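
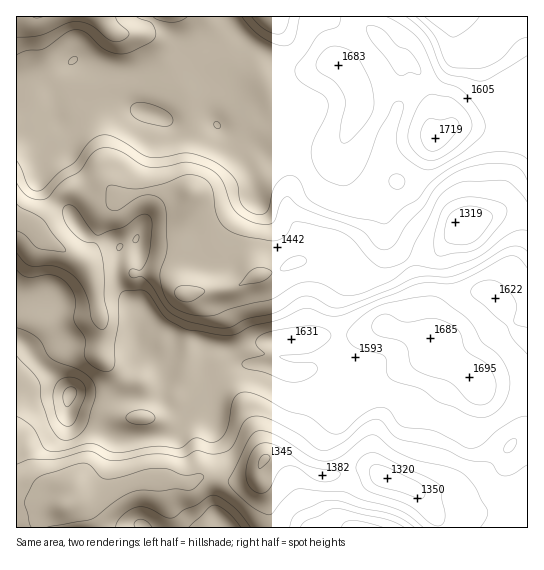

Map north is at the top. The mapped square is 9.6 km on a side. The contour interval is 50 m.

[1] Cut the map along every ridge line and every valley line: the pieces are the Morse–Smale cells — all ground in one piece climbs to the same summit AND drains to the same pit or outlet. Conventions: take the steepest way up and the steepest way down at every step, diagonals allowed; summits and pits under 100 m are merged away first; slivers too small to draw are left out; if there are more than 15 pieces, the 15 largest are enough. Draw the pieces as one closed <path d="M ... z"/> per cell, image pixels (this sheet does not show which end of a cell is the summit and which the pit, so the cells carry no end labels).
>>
<path d="M235 35l-17 10-11 0-15 9 23 36 0 33-13-7-13 0-22 4-29-9-31-14-12-7-6-19-14-11-8 6-14 19-2 9 1 5-5 8-14 2-16-4-1 110 19 12 20-25 15-13 9 0 18 6 16 0 8 4 26-8 34 4 10-2-14 28-2 17 4 16 0 20 2 15 2 4 10 0 41-5 21-12 27-7 11-6 17-4 20-10 7 0 4 5 14 23 26 2 13-6 20-13 21-7 20-20 18-12 29-10 26 2 0-110-5-3-5-3-11 2-33 20-24 8-15 10-4-15 0-24-11-24-9-11-13 1-19-27-14 8-23 22-7-4-5 0-20 6-15 0-49-22z"/><path d="M515 211l-13 0-35 13-32 29-21 7-20 13-13 6-26-2-14-23-4-5-7 0-20 10-17 4-11 6-27 7-21 12-47 5 4 5 2 13-6 26-2 26-13 39-13 13-15 3 4 5 1 12 25-2 24-29 14-6 0-8-5-11 0-10 4-12 4-6 11 0 19 13 25 1 21 8 28-4 15 7 9 12 11-5 23-4 30-12 12-7 4-7 5 9 5 3 22 3 15 8 14-13 11-16 11-11 11-3 11 5 0-124z"/><path d="M517 333l-11 3-11 11-11 16-14 13-15-8-22-3-5-3-5-9-4 7-12 7-30 12-27 5-5 4-11-12-15-7-28 4-21-8-25-1-19-13-11 0-4 6-4 12 0 10 5 11 0 8-14 6-24 29-23 4 2 38 4 4 13 0 12 4 8 0 9-6 18 0 20 4 20-5 8-17 14-2 11 3 32 16 9 0 20-7 15-1 55 24 10 0 15-4 24 0 10-7 8-12 27-29 13-2 0-99z"/><path d="M79 189l-9 0-5 3-30 35-6-6-13-4 0 122 13 10 8 13 32 31-2 16 4 7 23 9 23 14 32-2 0-8-5-11 15-3 13-13 15-45 0-20 6-28-2-11-8-5-2-4-6-58 2-10 14-26-44-4-26 8-8-4-16 0z"/><path d="M223 16l-206 0-1 89 17 4 14-2 5-8-1-5 2-9 14-19 8-6 14 11 6 19 12 7 31 14 29 9 22-4 13 0 13 7 0-33-23-36 15-9 11 0 17-11-8-9z"/><path d="M527 16l-165 0-1 5 20 18 17 25 13-1 9 11 9 19 2 29 4 15 2 0 13-10 24-8 33-20 11-2 10 5z"/><path d="M17 340l0 167 12-3 32 3 4-2 9-10 29 1 30-13 23-5-3-3-3-39-12 3-21 0-23-14-23-9-4-7 2-16-32-31-8-13z"/><path d="M258 473l-7 6-14 2-20-4-18 0-9 6-8 0-12-4-21 0-16 4-30 13-29-1-11 12-16 8-6 6-2 6 232 1 0-13z"/><path d="M279 457l-14 2-6 11 0 9 8 20 6 29 166-1-2-8-10-17-13-14-5-3-24-8-19-9-15 1-20 7-9 0-32-16z"/><path d="M361 16l-136 0-1 3 5 10 17 18 44 21 20 1 20-6 5 0 7 4 23-22 14-8-18-16z"/><path d="M527 439l-12 1-27 29-8 12-10 7-24 0-15 4-14-1 12 16 9 8 51-2 29 10 4-2 6-3z"/><path d="M489 513l-54 0 0 2 4 13 89-1-1-8-9 4z"/><path d="M41 504l-24 3-1 20 22 1 9-13 14-8z"/>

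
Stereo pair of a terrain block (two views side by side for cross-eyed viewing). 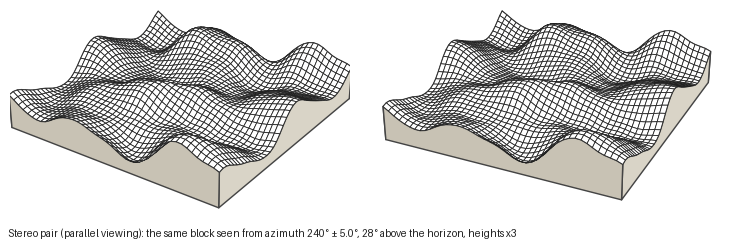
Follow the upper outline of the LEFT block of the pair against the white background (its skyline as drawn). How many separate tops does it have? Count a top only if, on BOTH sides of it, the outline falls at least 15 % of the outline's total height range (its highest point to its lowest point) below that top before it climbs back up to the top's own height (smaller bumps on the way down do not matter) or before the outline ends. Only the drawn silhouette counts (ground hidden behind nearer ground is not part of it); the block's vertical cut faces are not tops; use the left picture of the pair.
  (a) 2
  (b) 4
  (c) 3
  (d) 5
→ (a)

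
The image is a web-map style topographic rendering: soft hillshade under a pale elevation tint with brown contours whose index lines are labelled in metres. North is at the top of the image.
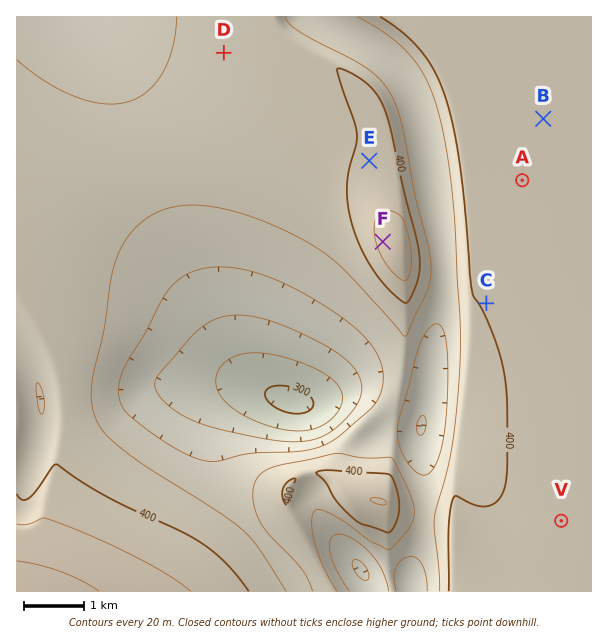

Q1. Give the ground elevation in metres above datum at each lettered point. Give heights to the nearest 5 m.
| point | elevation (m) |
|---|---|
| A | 405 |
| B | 405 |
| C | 400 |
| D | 390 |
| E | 400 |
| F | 430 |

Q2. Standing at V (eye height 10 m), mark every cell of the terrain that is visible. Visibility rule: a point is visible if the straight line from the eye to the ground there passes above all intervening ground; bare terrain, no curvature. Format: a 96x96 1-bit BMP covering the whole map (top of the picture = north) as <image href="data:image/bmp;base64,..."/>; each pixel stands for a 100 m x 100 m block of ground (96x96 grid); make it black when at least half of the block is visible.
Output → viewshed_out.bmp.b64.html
<image width="96" height="96" href="data:image/bmp;base64,Qk2+BAAAAAAAAD4AAAAoAAAAYAAAAGAAAAABAAEAAAAAAIAEAAATCwAAEwsAAAIAAAAAAAAA////AAAAAAD//////8AAAAA//////////4AAAAA//////////4AAAAA//////////wAAAAB//////////wAAAAB//////////gAAAAB//////////gAAAAB//////////AAAAAB/////////8AAAAAB/////////gAAAAAB////////wAAAAAgB///8P//wAAAAAAgB///8H/wAAAAAAAwB///8H4AAAAAAABwB///8EAAAAAAAABwB///8AAAAAAAAADwB///8AAAAAAAAADwB///8AAAAAAAAABwB///8AAAAAAAAABwB///8AAAAAAAAAAgB///8AAAAAAAAAAgA///8AAAAAAAAAAgA///8AAAAAAAAAAAAf//8AAAAAAAAAAAAf//8AAAAAAAAAAAAP//8AAAAAAAAAAAAP//8AAAAAAAAAAAAP//8AAAAAAAAAAAAf//8AAAAAAAAAAAAf//8AAAAAAAAAAAAf//8AAAAAAAAAAAAf//+B8AAAAAAAAAAf//+B/gAAAAAAAAAf//+B/4AAAAAAAAAf//+B/+AAAAAAAAAf//+B//4AAAAAAAAf//8B//+AAAAAAAAf//8D///AAAAAAAAf//8D///gAAAAAAAf//8D///wAAAAAAAP//8H///4AAAAAIAP//8H///8AAAAAYAP//8P////AAAAB8AP//8P////gAAAD8AP//8f////4AAAf8AP//8f/////gAf/8AP//8//////////+AP//8//////////+AP//9//////////+AP//////////////AP//////////////AP//////////////AP//////////////gP//////////////gP////////////x/gP////////////g/AP////////////AfAf///////////+APAf///////////+APAf///////////8APAf///////////4AOAf///////////4AOAf///////////wAOAf///////////gAOAf///////////gAMAf///////////AAMAf//////////+AAMAf//////////+AAMAf//////////8AAMAf//////////8AAYAf//////////4AAYA///////////wAAYA///////////wAAYA///////////gAA4A///////////AAA4A///////////AABwA//////+AH/+AADwB//////gAAf8AADwB/////+AAAD4AAHwB/////4AAAA4AAHgB/////wAAAAQAAPgD/////gAAAAAAAPgD/////AAAAAAAAcAD////+AAAAAAAA4AH////8AAAAAAAAwAH////4AAAAAAABgAP////wAAAAAAAAAAP////wAAAAAAAAAAf////gAAAAAAAAAA/////AAAAAAAAAAB////+AAAAAAAAAAD////+AAAAAAAAAAH////8AAAAAAAAAAP////8AAAAAAAAAA/////8AAAAAAAAAD/////8AAAAAAAAAf/////8="/>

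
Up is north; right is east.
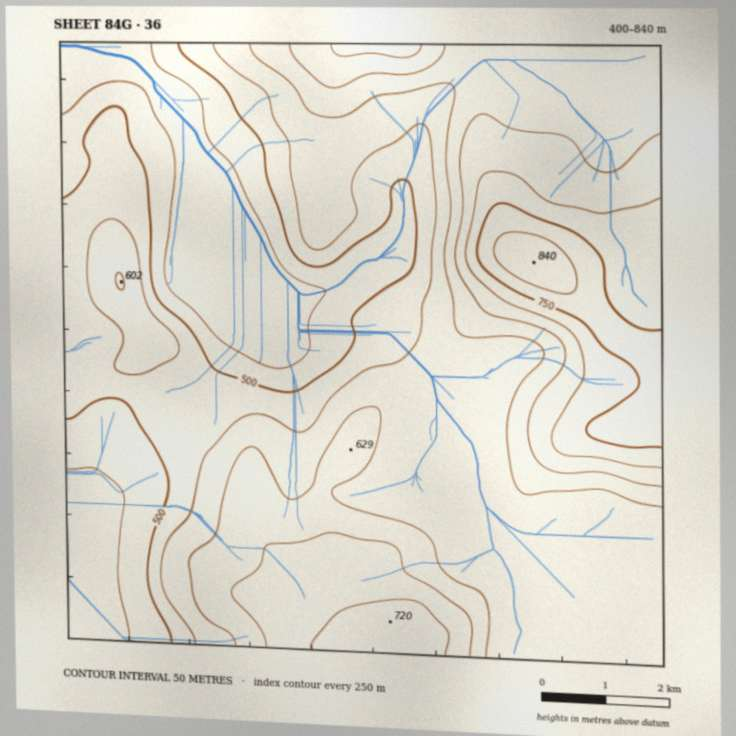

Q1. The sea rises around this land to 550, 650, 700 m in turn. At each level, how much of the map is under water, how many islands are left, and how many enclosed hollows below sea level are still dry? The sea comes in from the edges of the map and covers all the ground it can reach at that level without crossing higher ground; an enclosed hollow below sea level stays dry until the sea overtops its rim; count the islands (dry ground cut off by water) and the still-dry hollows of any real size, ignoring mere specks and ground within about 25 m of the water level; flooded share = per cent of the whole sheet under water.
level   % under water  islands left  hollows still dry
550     37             1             0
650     79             0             0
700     89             0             0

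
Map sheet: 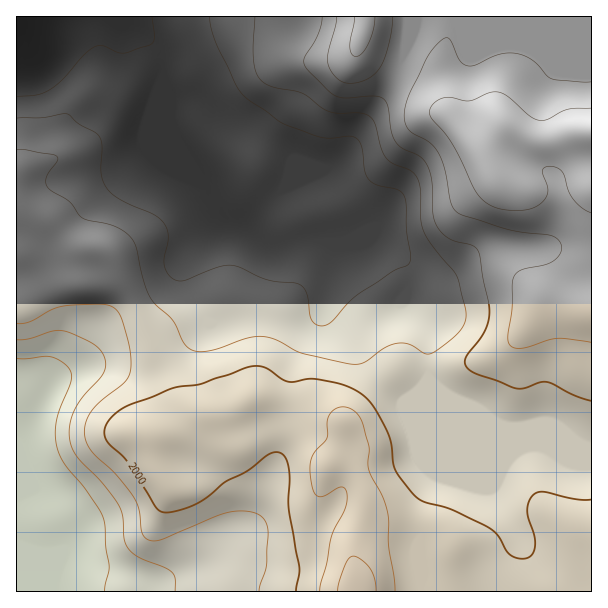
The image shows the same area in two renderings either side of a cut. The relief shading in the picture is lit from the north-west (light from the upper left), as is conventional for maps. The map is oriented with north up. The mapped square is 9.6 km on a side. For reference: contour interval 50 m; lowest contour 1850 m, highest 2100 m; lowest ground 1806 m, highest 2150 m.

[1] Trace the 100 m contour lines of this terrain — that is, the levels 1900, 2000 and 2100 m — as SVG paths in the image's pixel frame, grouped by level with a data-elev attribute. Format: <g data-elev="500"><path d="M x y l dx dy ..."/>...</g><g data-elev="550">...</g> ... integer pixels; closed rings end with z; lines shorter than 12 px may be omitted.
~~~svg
<g data-elev="1900"><path d="M17 340l13-2 23-7 10 0 27 11 8 5 4 6 4 10-2 9-23 27-9 17-3 15 2 13 7 14 23 24 18 24 4 12 1 21 4 9 10 9 26 10 7 5 4 6 0 13"/><path d="M210 17l1 12 6 16 19 41 9 11 34 24 9 5 35 12 9 0 16-2 8 2 5 8 4 25 4 9 9 5 20 5 4 3 3 4 1 9 1 25 4 24-1 8-3 3-15 6-35 23-29 29-8 2-8-5-2-6-4-22-3-6-6-4-28-3-29-13-10-2-14 3-31 12-6 1-6-2-6-7-3-8 0-7 4-18-2-12-10-11-35-16-8-5-6-7-6-14 1-28-1-7-3-4-18-10-14-11-24 4-25 0"/></g><g data-elev="2000"><path d="M591 500l-16-1-32-7-9 2-5 7-2 9 1 8 7 19-1 13-3 5-4 3-12-1-8-5-9-16-8-8-38-18-29-8-10-8-18-25-4-28-6-15-12-21-11-11-18-9-24-5-11-1-15 3-7-1-19-12-8-3-14 2-46 16-29 5-45 17-15 11-6 12 1 11 20 19 30 48 8 5 15-2 19-7 12-8 14-12 24-12 22-17 8-2 5 3 4 5 2 10 0 39 10 58-3 24"/><path d="M322 17l-4 18-14 24 0 4 2 5 22 22 8 6 11 2 28-2 9 4 4 7 3 24 4 10 7 7 18 9 9 11 3 15 1 32 4 12 6 7 6 4 24 8 6 6 10 51 0 12-1 9-4 9-18 24-1 6 2 4 9 7 39 14 9 0 15-5 7-1 29 14 16 5"/></g><g data-elev="2100"><path d="M376 591l-1-12-5-10-8-9-9-4-5 3-3 5-6 17-1 10"/><path d="M591 108l-22 1-21 10-9 1-10-4-23-21-11-3-7 1-18 8-20-4-7 1-10 6-3 4-1 5 3 6 13 15 8 12 23 46 12 12 10 4 14 2 15 0 10-4 7-6 4-8-5-22 3-3 5-1 6 2 5 3 6 20 5 7 8 9 10 6"/><path d="M355 17l-5 30 1 6 5 4 6-3 6-9 5-15 2-13"/></g>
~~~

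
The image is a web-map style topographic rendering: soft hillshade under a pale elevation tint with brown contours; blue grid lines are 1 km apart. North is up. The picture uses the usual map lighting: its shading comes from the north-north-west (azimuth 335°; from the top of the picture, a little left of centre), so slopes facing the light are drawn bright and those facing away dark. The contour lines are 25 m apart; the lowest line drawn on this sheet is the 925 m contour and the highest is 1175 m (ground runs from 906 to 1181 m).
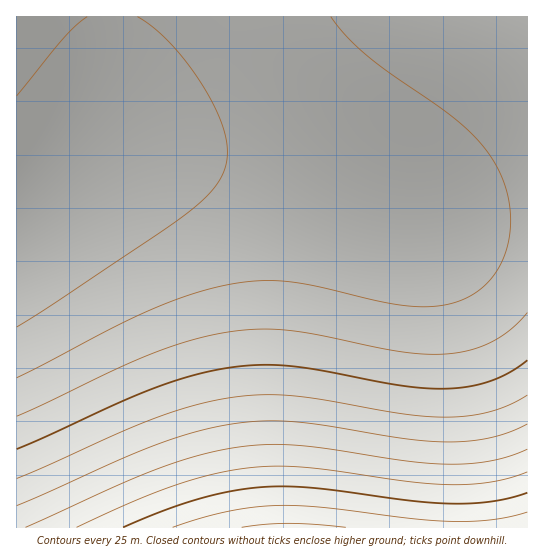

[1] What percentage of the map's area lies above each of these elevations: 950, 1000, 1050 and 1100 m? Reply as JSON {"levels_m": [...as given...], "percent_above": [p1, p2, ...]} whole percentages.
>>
{"levels_m": [950, 1000, 1050, 1100], "percent_above": [51, 27, 16, 8]}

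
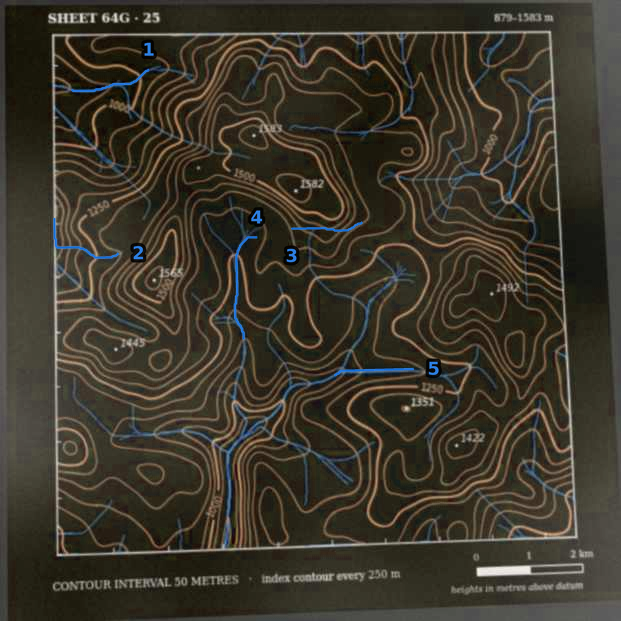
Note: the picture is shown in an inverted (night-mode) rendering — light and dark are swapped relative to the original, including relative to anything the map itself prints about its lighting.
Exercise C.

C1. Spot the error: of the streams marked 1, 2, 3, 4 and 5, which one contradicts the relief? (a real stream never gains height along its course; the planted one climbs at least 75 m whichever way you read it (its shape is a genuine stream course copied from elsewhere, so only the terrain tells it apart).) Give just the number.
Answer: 3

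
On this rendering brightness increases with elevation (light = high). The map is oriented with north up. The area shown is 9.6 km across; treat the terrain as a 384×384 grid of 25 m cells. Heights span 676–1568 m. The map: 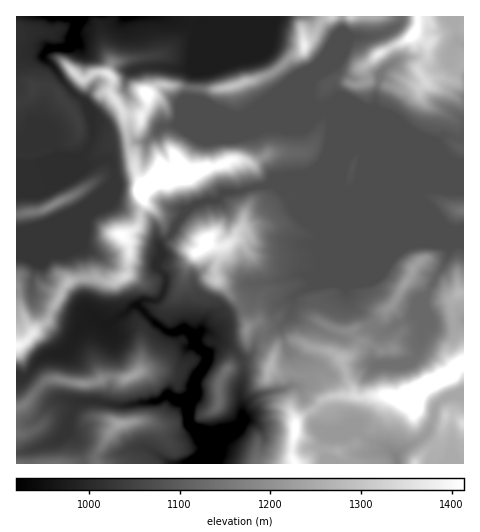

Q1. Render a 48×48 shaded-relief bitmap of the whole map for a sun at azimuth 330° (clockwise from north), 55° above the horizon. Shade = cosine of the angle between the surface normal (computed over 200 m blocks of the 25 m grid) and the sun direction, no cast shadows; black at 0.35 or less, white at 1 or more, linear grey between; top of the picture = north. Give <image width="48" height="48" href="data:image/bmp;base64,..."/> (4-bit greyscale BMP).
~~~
<image width="48" height="48" href="data:image/bmp;base64,Qk32BAAAAAAAAHYAAAAoAAAAMAAAADAAAAABAAQAAAAAAIAEAAATCwAAEwsAABAAAAAAAAAAAAAAABEREQAiIiIAMzMzAERERABVVVUAZmZmAHd3dwCIiIgAmZmZAKqqqgC7u7sAzMzMAN3d3QDu7u4A////AN3u3d25q7u5dSS83d3d3bqaq7u7vOuqu6vN3d3Ieau6mGOc3d3d3Ju7u6u7q926u4iavMzKVXmaqpdq7+7d3Hm7y7qqqqzKqqqYq7vMlVaJqHUije7czHiru7upmWjLqqq6m8zO7bmapsQQFc3LvZeaqruph0OsvJirq83e7u7dycylRou7zsqZmZiHZVJ8zMmKqqvMurvNub7ad5q87c25mIiIiXEqzO2Hd2VndVVVhW7MiKmL3szdy83d7tUBad7Zial3h0RVVkzMiLp3m7vN3c7+//+BApzu3e7t3qd4iUnup7y4mru7u7zu7//+cQfe3d7t7+yqqoXu2rzbq7u7qpq7vO///ABrzMzc3u27u8mt7Kztq7qry5mZmr3u/yAFm8zMze28yqyM3Irdu7vM3bq7qqze7tYAWry7vNy8zKq7y6m93czMzMu8y6ve3e2BOKu7u8y6mZi7vMqrzdzMzMu6u6vMzM3YJqu7vMy5h3iau9y7vMzMzdy5mru7u5ztI5qqmry7qZmamsy7u8zMzM3cmau6uovdcFh2RnisuqqHaru6u8zLvMzduJvMyorN0gNDECZ6yqpTabu7urzLu8zd2XnN3Jre7GV5ggWay6l2Z5qru7u7u7vN7Iit7bve7u3e6zSbu3a6doiaq7u7u7u83biM7tzN7u7u3GOLyUJ5ZXeKqru7u7u73uqK3su7zN3bmmJruYdIZniKq7u7u7u7ve7Kzbu7u7y3aWFave2Zp3iJq7u7u7u7u83cvKu7u7zKvIFHzu/r3IiJqru7u7u7u7u7u3iau7ze/9U1nf/93rmaq7u7u7u7u7u7qZh1ervf/+kmeu/u7tqru7u7u7u7u7u7qu3bZYq87qY0V5zd7uqru7u7u7u7u7u7zN3v63erzHUQABSLze27u7u7u7u7u7u7zLu87tqKu50wAAAFeKu7u7u7u7u7u7u7u7u7vN26ur/nhUAAEkWKq7u7u7u7u7u7u7u7u7zLyb7+y8tzETRXmqq7u7u7u7u7u7u7u7u7yt3/3c7v65l3mZmru7u7u7u7uru7uqu7ytzv66zv/c3bq7qqu7u7u7u7u7u7u6q7urjf67zd7u3dzMyqu7u7u7u7u7u7u6q8qZJ97cu7u7vMzMy6u7u7u7qqq6u7u7u7eaQXq7u7u7u7u7u7u7u7uqmZqqq7u7unW8oDeru7qqu7u7u7u7u6qYd5mbqru7pkjdtCaKqoiJqru7u7u6qqmHZniburu3WJrNyUNpqnVEaKu7u6qHeIiJhmd7u7ySObnP/cqb3v63VWm7u7uYaKq7qImbzMxJy8h+7t3M3v//7HWKu8zbiM3Lu6qrvNnc3+p6zdzLu83u//pDe7zdpHzcuru7q+7c7/66qqqqu7u8zv6iBrve6jabuau7qJ3u3e3dzMuqu7u7u97JIZvO/+lmmIq7qYd9zMzMzMy7u7u7u83Nklq7zv/piYmru8uM3MvMzMy7u7u7u73exxVmd67umaqrzM2t7MvNzMy7u7u7u73v7CEiM0juuKuw=="/>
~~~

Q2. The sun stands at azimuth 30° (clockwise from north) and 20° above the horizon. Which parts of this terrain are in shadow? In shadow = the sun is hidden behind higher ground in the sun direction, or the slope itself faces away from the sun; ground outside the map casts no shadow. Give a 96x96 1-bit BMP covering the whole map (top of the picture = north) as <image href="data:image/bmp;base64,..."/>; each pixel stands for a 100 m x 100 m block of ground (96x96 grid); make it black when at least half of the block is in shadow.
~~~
<image width="96" height="96" href="data:image/bmp;base64,Qk2+BAAAAAAAAD4AAAAoAAAAYAAAAGAAAAABAAEAAAAAAIAEAAATCwAAEwsAAAIAAAAAAAAA////AAAAAAAAAAAAeDAAAAAAAAAAAAAAXjAAAAAAAAAAAAAAAHAAAAAAAAAAAAAAAHAAAAAAAAAAAAAAAOAAwAAAAAAAAAAAA/AA4AAA8AAAAAEAA/wA4AAB+AAAAAFAB/8B4AAB/AMAAAAAB/8D4AAD/AAAAAAAB/DDwAAH+AAAAAAABnDHwAA/+AAAAAAABABvwAH//AAAAAAABABgAAP/+MAAP4z8dgBwAAf/gPAA/+4+/wA4AAAAAPgB/+8A84A+AAAAAPwB/+eAw4A/gAAAAP4A4APAAQAcAAAAAB4AAAAAAAAAAAAAAACAAAAAAAAIAAAAAADAAAAAAAAAAAAAAADAAAAAAAAAAAAAAACAAAAAAMAAAAAAAACQAAAAAMHAAAAAAAA8AAAAAeHAAAAAAAAOAAAAAcOAAAAAAAAOAAAAAQGAAAAAAAAAAAAABgGAAAAAAAAAAAAA3gEAAAAAAAAAAAAD/IEAAAAAAAAAAAAHCAEAAAAAAAAAAOAOAAMAAAAAAAAAA/AIA98AAAAAAAAAD/wQA/4AAAAAAAAAD/4AA/4AAAAAAAAAH/88A/wAAAAAAAAAH/+4w/gAAAAAAAAAH//A8/gAAAAAAAAAB//A/+AAAAAAAAAAAAGA/4AAAAAAAAAAAAAA/wAAAAAAAAAAAAAA/wAAAAAAAAAAAD4A/4AAAAAAAAAAAH8A/8AAAAAAAAAAAP8A/8AAAAAAAAAAAP8A+AAAAAAAAAAAAP8AwAAAAAAAAAAAAH4AAAAAAAAAAAAAAHwCAAAAAAAAAAAAAHACAAAAAAAAAAAAAAAGAAAAAAAAAAD8AAAGAAAAAAAAAAD/AAOOAAAAAAAAAAAfgAP84AAAAAAAAAAB4Af5+AAAAAAAAAAAcAfz/wAAAAAAAAAAAA/n/+AAAAAAAAAAAA/v//gAAAAAAAAAAA/H//8AAAAAAAAAAA+D///AAAAAAAAAAA/AO//wAAAAAAAAAA+AAf/wAAAAAAAAAA+AAH/wAAAAAAAAAA+AAB3gAAAAAAAAAA+AAAAAAAAAAAAAAB8AwAAAAAAAAAAAAB8AgAAAAAAAAAAAAD8AAAAAAAAAAAAAAD8AAAAAAAAAAAAAAP8AAAAAAAAAAAAAAP9AAAAAAAAAAAAAAf5AAAAAAAAAAAAAAf4AAAAAAAAAAAAAA/4AAAAAAAAAHAAAA/4BAAAAAAAAP4AAY/wDAHAAAAAAf4AA+/whAPwAAAAA/wAA//hwAP4AAAEB/hwB//DwAf+AAAPH8HgB/4Dg5//gAAfnwOAB/8ABwAfwAAfyAAAB//AAAAAgAAIAAAAB/PAAAAAAYAAAAAAB+GAAAAAAMACAAAAB8AAAAAAAPAAYAAAB4AAAAAAAHgANwAABgAAAAAAAHgAP8AAAAAAAAAAADAAC/AAAAAAAAAAAHAAA/AAD4AAAAAAAOAAAeAADhAAAAAAAOAwAGAAABAAAAAAAGA/gAAAAAAAAAAAAGD/4AAAAAAAAAAAAED/+AAAAAAAAAAAAAD//GAAAAAAAAAAAABP8DAA="/>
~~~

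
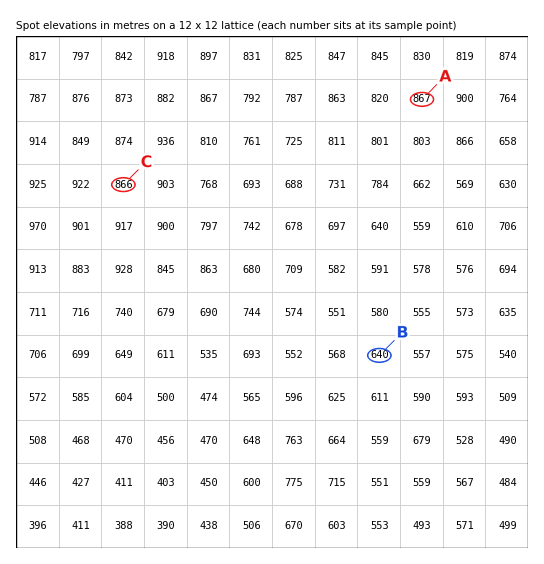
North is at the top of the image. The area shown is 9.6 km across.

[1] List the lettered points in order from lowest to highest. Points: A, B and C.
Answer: B C A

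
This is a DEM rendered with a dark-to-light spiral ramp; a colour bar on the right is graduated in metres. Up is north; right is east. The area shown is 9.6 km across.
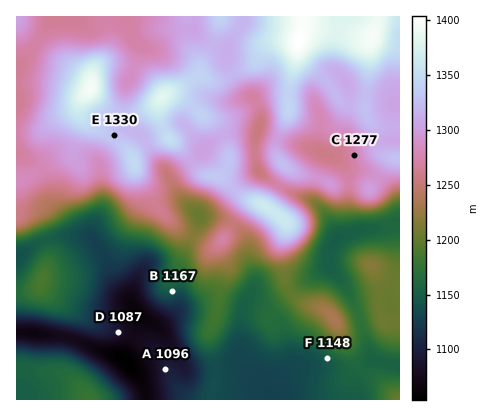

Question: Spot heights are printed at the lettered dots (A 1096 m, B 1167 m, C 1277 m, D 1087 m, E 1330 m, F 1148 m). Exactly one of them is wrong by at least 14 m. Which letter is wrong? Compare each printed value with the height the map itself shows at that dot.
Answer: B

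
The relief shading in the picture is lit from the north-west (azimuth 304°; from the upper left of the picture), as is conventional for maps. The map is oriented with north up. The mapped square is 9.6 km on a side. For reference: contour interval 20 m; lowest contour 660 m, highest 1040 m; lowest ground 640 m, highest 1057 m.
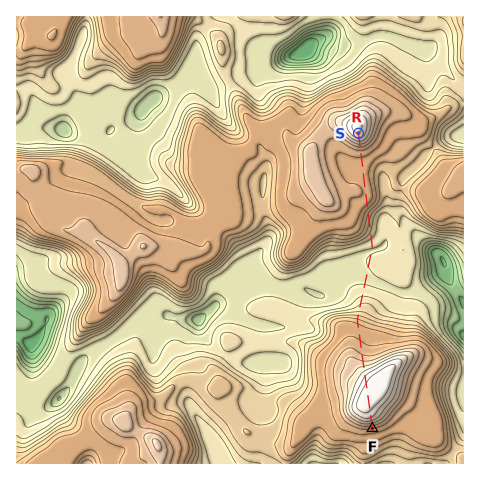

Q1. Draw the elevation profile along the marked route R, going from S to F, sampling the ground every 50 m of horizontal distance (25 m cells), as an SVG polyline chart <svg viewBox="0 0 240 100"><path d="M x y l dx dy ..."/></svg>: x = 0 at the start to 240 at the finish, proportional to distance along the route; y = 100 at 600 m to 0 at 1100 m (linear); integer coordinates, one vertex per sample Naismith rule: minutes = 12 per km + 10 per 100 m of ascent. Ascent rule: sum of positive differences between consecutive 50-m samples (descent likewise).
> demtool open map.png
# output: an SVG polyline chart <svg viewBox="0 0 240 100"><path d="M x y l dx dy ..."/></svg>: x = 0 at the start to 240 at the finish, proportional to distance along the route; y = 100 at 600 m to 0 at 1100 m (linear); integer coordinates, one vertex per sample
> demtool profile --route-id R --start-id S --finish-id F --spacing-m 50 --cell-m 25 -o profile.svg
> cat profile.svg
<svg viewBox="0 0 240 100"><path d="M0 12l2 2 2 2 2 3 2 3 1 3 2 3 2 3 2 2 2 2 2 1 2 0 2 1 1 0 2 0 2 0 2 1 2 0 2 0 2 0 2-1 1 0 2 0 2 0 2 0 2 0 2 0 2 0 2 0 1 1 2 1 2 1 2 2 2 3 2 2 2 1 2 2 1 1 2 1 2 1 2 1 2 1 2 0 2 2 2 1 1 1 2 2 2 1 2 1 2 1 2 0 2 0 2 0 1 0 2 0 2 0 2 0 2 0 2 0 2 0 2 0 1 0 2 0 2 0 2 0 2 0 2 0 2-1 2 0 1-1 2-1 2-1 2-2 2-1 2-1 2-1 2-1 1-1 2-2 2-3 2-2 2-3 2-2 2-1 2-2 1 0 2-1 2 0 2-1 2 0 2 0 2 0 2-1 1 0 2-1 2-1 2-1 2-1 2-2 2-1 2-2 1-2 2-2 2-2 2-2 2-1 2-2 2-1 2-1 1-1 2-1 2-1 2-1 2 0 2 0 2 0 2 0 1 0 2 1 2 1 2 1 2 1 2 1 2 1 2 3 1 3 2 4 2 4 2 3"/></svg>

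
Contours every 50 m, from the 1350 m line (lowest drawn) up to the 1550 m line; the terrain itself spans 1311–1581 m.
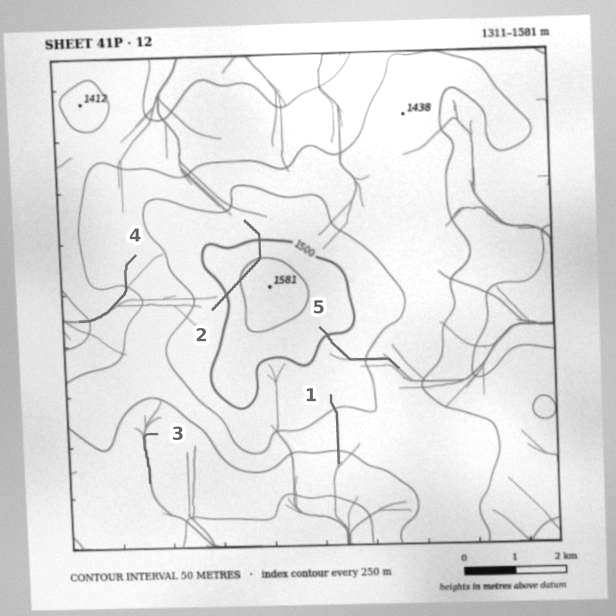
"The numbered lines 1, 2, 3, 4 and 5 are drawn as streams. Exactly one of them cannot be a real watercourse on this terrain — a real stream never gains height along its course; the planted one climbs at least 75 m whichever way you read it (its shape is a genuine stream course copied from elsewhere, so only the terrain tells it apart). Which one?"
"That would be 2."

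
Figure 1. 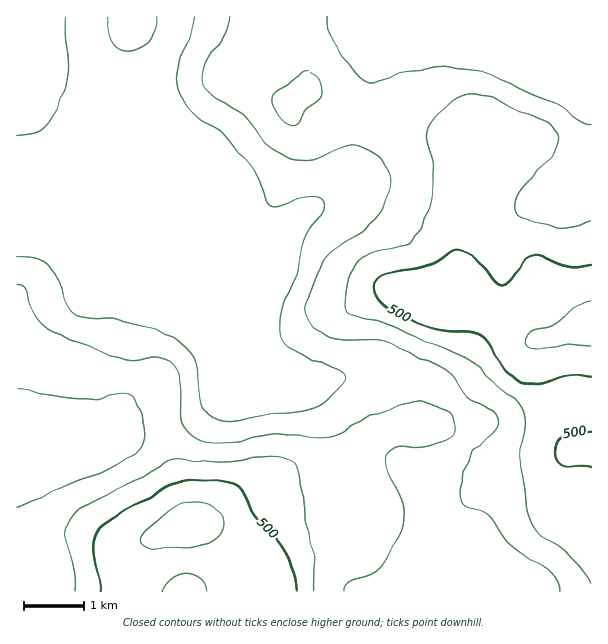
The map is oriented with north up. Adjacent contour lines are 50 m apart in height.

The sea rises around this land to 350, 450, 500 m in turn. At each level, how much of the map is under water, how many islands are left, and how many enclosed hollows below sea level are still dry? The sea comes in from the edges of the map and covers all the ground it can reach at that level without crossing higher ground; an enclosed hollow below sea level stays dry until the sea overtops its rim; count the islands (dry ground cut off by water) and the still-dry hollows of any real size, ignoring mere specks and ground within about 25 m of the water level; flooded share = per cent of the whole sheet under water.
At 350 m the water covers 23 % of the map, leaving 0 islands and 0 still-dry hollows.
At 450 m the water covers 74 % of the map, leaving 0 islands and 0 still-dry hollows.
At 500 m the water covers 89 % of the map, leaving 0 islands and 0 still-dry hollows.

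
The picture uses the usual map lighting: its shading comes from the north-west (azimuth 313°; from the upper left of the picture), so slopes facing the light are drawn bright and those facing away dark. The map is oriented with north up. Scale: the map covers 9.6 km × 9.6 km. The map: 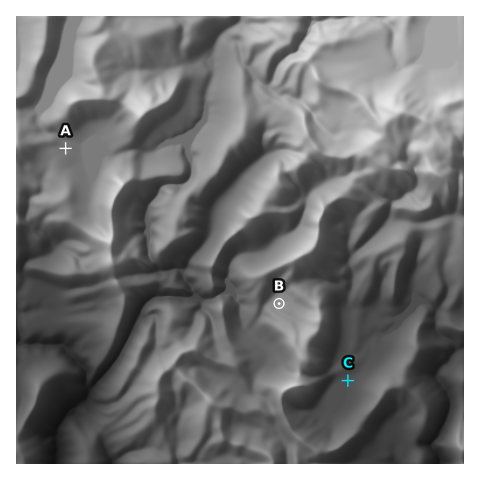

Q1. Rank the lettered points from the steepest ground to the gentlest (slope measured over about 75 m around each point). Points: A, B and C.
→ B A C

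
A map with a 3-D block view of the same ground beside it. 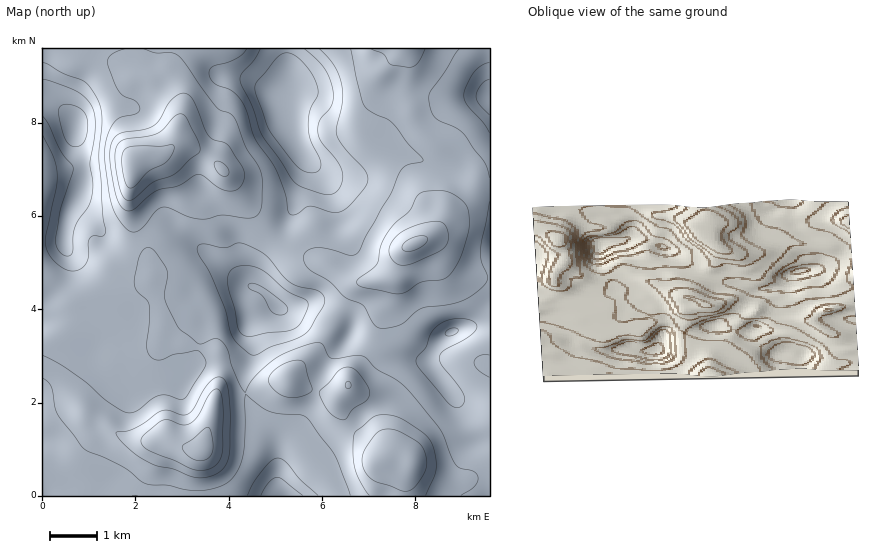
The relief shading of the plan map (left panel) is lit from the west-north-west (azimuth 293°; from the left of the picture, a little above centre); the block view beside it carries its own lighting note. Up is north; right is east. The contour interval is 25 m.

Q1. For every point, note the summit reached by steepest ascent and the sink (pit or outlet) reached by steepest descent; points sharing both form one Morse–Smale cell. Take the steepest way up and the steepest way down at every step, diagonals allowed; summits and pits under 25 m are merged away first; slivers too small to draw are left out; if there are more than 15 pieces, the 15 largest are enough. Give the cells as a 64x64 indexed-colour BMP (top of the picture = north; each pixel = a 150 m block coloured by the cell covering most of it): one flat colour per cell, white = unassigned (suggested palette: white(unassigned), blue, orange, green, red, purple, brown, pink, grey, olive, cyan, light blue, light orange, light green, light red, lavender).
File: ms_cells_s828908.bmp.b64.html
<image width="64" height="64" href="data:image/bmp;base64,Qk12CAAAAAAAAHYAAAAoAAAAQAAAAEAAAAABAAQAAAAAAAAIAAATCwAAEwsAABAAAAAAAAAA////ALR3HwAOf/8ALKAsACgn1gC9Z5QAS1aMAMJ34wB/f38AIr28AM++FwDox64AeLv/AIrfmACWmP8A1bDFAAAAAABVVVVVUFVVVVVVVVVV////////////AAAAAAAAAAAAAAVVVVVVVVVVVVVVVVX///////////8AAAAAAAAAAAAABVVVVVVVVVVVVVVVVe///////////wAAC7uwAAAAVVVVVVVVVVVVVVVVVVVV7v//////////ALu7u7u7AAVVVVVVVVVVVVVVVVVVVVXu7v/////////7u7u7u7sAVVVVVVVVVVVVVVVVVVVVVe7u7///////+7u7u7u7uwBVVVVVVVVVVVVVVVVVVVVe7u7u/////wu7u7u7u7u7BVVVVVVVVVVVUREVVVVVVV7u7u7v///wC7u7u7u7u7tVVVVVVVURERERERVVVVVV7u7u7u7//wALu7u7u7u7AFVVVVVVEREREREREVVVVV7u7u7u7u/wALu7u7u7u7AAVVVVVRERERERERERVVVVXu7u7u7u7gAAu7u7u7u7sABVVVURERERERERERFVVVXu7u7u7u7gAAu7u7u7u7sAAFVVUREREREREREREVVVVe7u7u7u7uAAC7u7u7u7uwAAVVVRERERERERERERFVVe7u7u7u7uAAAAC7u7u7uwAABVVREREREREREREREYiF7u7u7u7urgAAAAu7u7u7AAAFVRERERARERERERERiIiq7u7uqqqqAAAAAAu7u7AAAAVVERERABERERERERGIiKqqqqqqqqqgAAAAC7u7AAAABREREREAEREREREREYiIqqqqqqqqqqAAAAAAu7AAAAABEREREQARERERERERGIiqqqqqqqqqqgAAAAAAAAAAAAEREREQARERERERERGIiIqqqqqqqqqqoAAAAJkAAAAAAREREREREREREREREYiIiqqqqqqqqqqqAJmZmZAAAAABEREREREREREREYiIiIiKqqqqqqqqqqqpmZmZkAAAAAERERERERERERiIiIiIiIqqqqqqqqqq3dmZmZmZAAAAARERERERERERiIiIiIiIiqqqqqqqqq3d2ZmZmZmZAAABERERERERERGIiIiIiIiKqqqqqqqqrd3ZmZmZmZmZmQEREREREREREYiIiIiIiIqqqqqqqq3d3dmZmZmZmZmZkRERERERERERiIiIiIiIiIqqqqqq3d3d3ZmZmZmZmZmRERERERERERGIiIiIiIiIiN3d3d3d3d3dmZmZmZmZmZIhERERERERGIiIiIiIiIiN3d3d3d3d3d2ZmZmZmZmZkiEREREREREYiIiIiIiIiN3d3d3d3d3d3dmZmZmZmZmSIhERERERERiIiIiIiIh93d3d3d3d3d3d2ZmZmZmZmZIiIRERERERGIiIiIiIh33d3d3d3d0zMzMzmZmZmZMzMiIhEREREREYiIiIiIh3d93d3d3dMzMzMzOZmZmTMzMyIiEREREREYiIiIiId3d33d3d3TMzMzMzM5mZmZMzMzIiIRERERERiIiIiId3d3d93d3TMzMzMzMzOZmZMzMzMiIRERERERGIiIiId3d3d3fd3TMzMzMzMzM5mZMzMzMyIhERERIiEYiIiHd3d3d3d3MzMzMzMzMzMzMzMzMzMzIiERERIiIniIiHd3d3d3d3QzMzMzMzMzMzMzMzMzMzMiIRERIiIid3d3d3d3d3d3REMzMzMzMzMzMzMzMzMzMyIiERIiIid3d3d3d3d3d3REQzMzMzMzMzMzMzMzMzMzIiIRIiIiJ3d3d3d3d3d3REREMzMzMzMzMzMzMzMzMzMiIiIiIiInd3d3d3d3d3dEREQzMzMzMzMzMzMzMzMzMyIiIiIiIid3d3d3d3d3dERERDMzMzMzMzMzMzMzMzMzIiIiIiIiJ3d3d3d3d3dEREREQzMzMzMzMzMzMzMzMAAiIiIiIiInd3d3d3d3d0RERERDMzMzMzMzMzMzMzMzACIiIiIiIid3d3d3d3d0REREREQzMzMzMzMzMzMzMzMAIiIiIiIiJ3d3d3d3d0RERERERDNmZmZjMzMzMzMzMwAiIiIiIiInd3d3d3d0RERERERENmZmZmYzMzMzZmYwACIiIiIiIiIid3d3d0RERERERERmZmZmZmYzNmZmZgAAIiIiIiIiIiIid3dERERERERERmZmZmZmZmZmZmbMwAAiIiIiIiIiIiIkRERERERERERmZmZmZmZmZmZmzMzMwCIiIiIiIiIiIiRERERERERERGZmZmZmZmZmZszMzMzMIiIiIiIiIiIiJEREREREREREZmZmZmZmZmZmzMzMzMwiIiIiIiIiIiIiREREREREREZmZmZmZmZmZmzMzMzMzCIiIiIiIiIiIiJERERERERERmZmZmZmZmZmbMzMzMzMIiIiIiIiIiIiJERERERERERGZmZmZmZmZmZszMzMzMwiIiIiIiIiIiIkRERERERERGZmZmZmZmZmZszMzMzMzCIiIiIiIiIiIkRERERERERERmZmZmZmZmZmzMzMzMzMIiIiIiIiIiIkRERERERERERGZmZmZmZmZmbMzMzMzMwiIiIiIiIiJEREREREREREREZmZmZmZmZmZszMzMzMzCIiIiIiIiJERERERERERERERmZmZmZmZmZmzMzMzMzMIiIiIiIiIkRERERERERERERGZmZmZmZmZmbMzMzMzMwiIiIiIiIkREREREREREREREZmZmZmZmZmZszMzMzMzCIiIiIiIiRERERERERERERERmZmZmZmZmZmzMzMzMzM"/>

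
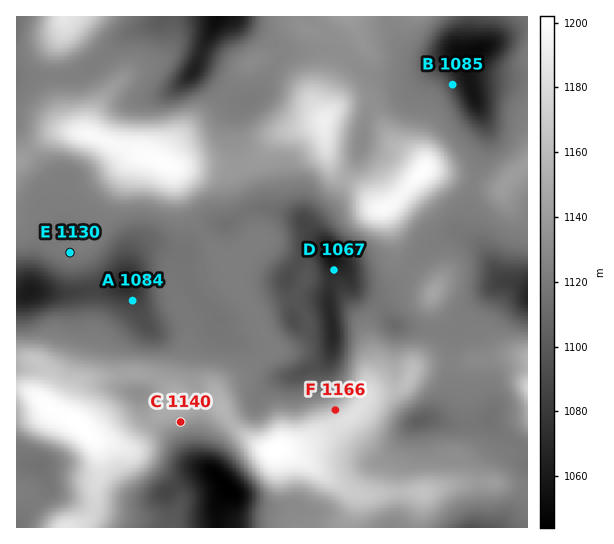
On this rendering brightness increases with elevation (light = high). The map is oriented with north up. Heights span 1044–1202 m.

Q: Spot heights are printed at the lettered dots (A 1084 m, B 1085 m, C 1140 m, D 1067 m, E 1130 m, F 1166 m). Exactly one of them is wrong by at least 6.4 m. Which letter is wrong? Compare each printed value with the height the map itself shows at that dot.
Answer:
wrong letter E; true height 1120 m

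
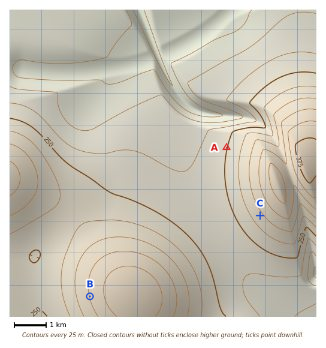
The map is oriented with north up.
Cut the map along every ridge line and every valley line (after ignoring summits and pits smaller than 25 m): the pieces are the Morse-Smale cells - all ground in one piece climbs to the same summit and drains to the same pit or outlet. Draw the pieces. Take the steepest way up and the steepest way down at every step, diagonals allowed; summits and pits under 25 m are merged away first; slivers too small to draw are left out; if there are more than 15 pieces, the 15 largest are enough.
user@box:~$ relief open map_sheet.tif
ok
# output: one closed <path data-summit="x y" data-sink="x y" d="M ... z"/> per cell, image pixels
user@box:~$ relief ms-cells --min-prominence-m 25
<path data-summit="132 295" data-sink="139 10" d="M157 54l-22 8-30 7 0 11-12 16-4 15 4 10 15 29 1 14-3 8-11 16-37 38-24 31-24 2 0 58 125 0 1-12-3-11 20-11 66-48-18-28-14-30-7-23-7-36 0-6 10-12-14-19z"/><path data-summit="304 162" data-sink="139 10" d="M316 10l-306 0 0 58 34 4 38 0 38-6 37-12 17 35 15 17 18 8 43 4 13 8 12 14 16 34 14-6 0-8 11-4z"/><path data-summit="10 178" data-sink="139 10" d="M15 68l-5 0 0 190 14 0 12-3 22-29 37-38 11-16 3-8-1-14-15-29-4-10 4-15 12-16 0-11-23 3-38 0z"/><path data-summit="278 183" data-sink="139 10" d="M183 101l-10 11 8 45 16 43 16 27 7 7 55-34 6-6-4-14 13-6-15-34-15-17-17-6-39-4-10-4z"/><path data-summit="278 183" data-sink="316 273" d="M290 175l-13 5 4 14-6 6-56 36 26 39 16 16 33 26 22 0 0-48-14-61z"/><path data-summit="132 295" data-sink="316 273" d="M219 235l-66 48-20 11 3 22 157 1-45-38z"/><path data-summit="304 162" data-sink="316 273" d="M316 157l-11 3 0 9-15 6 12 33 14 61z"/>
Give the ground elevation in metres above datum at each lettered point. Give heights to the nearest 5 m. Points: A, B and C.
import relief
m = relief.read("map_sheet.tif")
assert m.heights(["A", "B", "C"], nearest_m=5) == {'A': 250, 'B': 325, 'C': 295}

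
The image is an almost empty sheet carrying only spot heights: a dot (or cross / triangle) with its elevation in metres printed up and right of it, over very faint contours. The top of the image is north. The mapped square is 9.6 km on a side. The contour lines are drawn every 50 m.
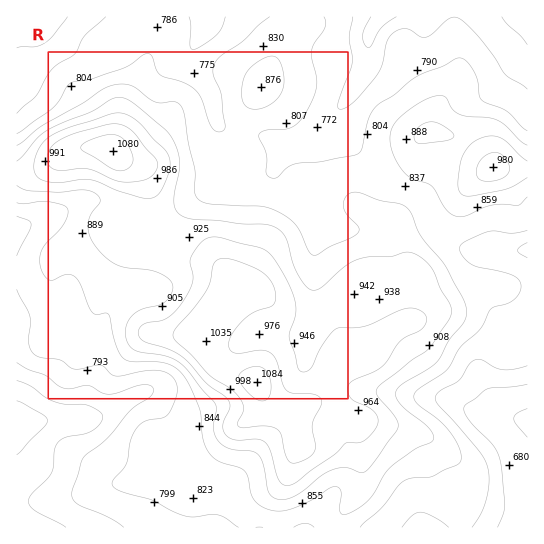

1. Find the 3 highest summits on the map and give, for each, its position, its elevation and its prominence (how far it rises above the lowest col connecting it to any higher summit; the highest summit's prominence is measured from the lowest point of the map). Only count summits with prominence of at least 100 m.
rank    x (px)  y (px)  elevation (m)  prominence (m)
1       257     382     1084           464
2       113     151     1080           168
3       493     167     980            142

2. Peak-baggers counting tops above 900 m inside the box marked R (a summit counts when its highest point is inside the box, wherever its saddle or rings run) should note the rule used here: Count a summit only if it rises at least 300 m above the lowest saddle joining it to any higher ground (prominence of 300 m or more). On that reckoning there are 1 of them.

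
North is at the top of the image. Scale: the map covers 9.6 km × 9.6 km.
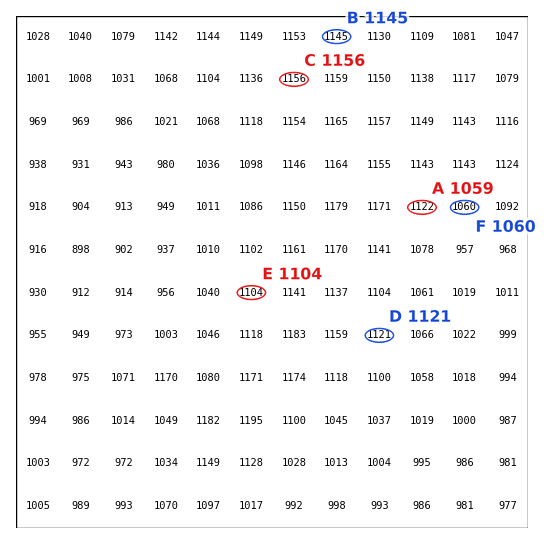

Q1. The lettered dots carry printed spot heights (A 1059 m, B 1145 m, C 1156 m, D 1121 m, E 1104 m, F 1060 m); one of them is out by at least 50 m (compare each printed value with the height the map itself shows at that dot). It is A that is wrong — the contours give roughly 1122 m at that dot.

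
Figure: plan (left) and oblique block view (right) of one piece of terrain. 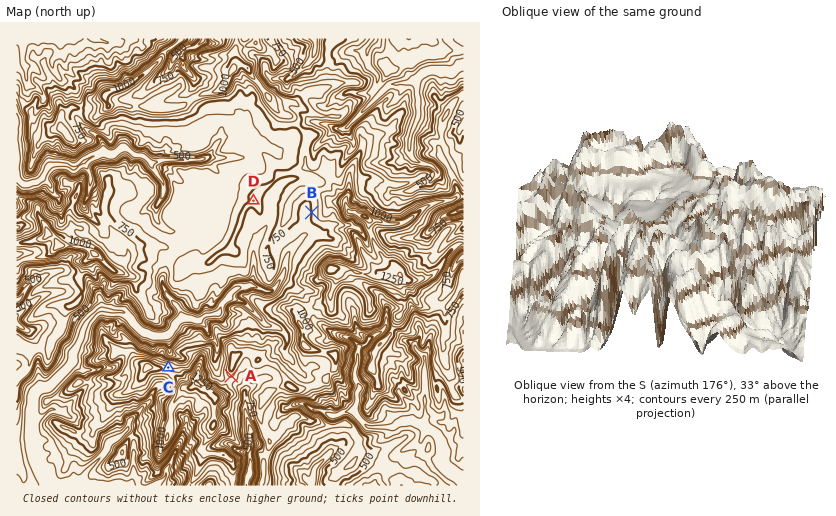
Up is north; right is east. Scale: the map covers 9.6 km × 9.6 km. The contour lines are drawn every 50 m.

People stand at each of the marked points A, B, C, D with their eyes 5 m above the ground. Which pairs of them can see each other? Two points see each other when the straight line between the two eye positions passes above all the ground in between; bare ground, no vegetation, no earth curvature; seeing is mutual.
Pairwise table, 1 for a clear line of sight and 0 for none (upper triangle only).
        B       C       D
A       0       0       0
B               1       0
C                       1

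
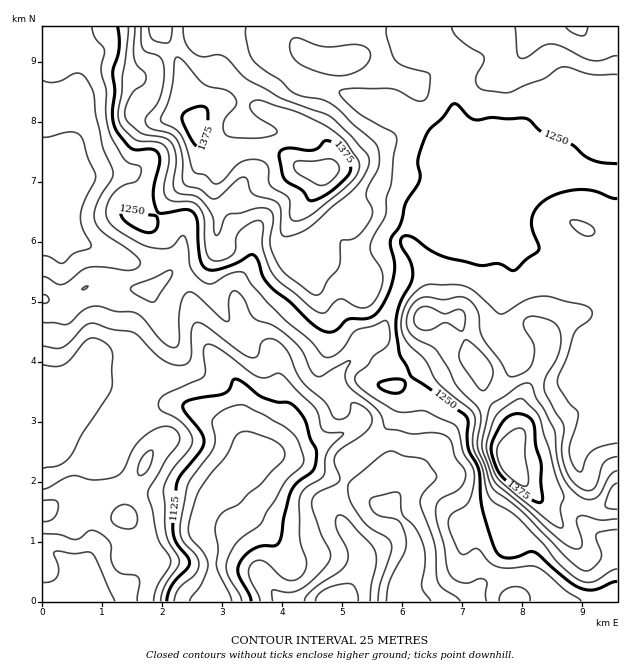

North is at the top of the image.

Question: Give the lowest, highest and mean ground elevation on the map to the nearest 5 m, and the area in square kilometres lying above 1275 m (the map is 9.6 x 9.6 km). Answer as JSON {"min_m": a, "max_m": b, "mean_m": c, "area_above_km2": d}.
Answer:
{"min_m": 1055, "max_m": 1425, "mean_m": 1235, "area_above_km2": 27.7}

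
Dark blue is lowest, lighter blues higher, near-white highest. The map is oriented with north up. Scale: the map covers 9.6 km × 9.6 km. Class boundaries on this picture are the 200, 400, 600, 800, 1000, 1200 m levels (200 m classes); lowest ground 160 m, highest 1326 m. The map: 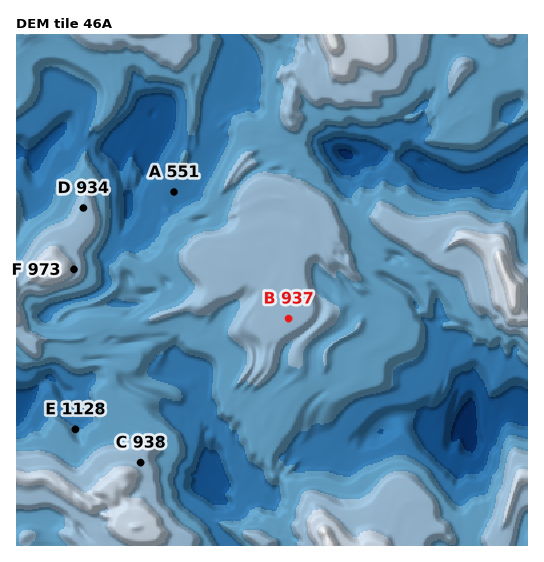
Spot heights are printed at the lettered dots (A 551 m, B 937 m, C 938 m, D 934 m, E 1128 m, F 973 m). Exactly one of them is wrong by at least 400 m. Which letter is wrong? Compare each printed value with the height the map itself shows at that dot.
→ E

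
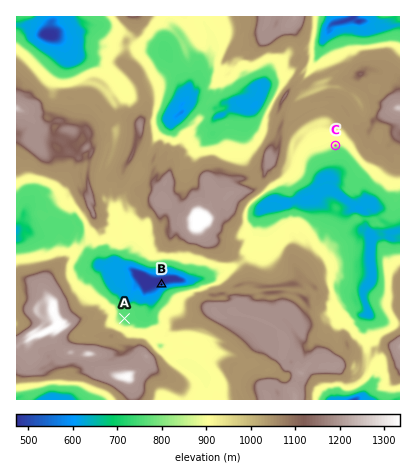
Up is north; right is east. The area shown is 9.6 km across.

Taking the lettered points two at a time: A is below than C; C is above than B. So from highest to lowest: C A B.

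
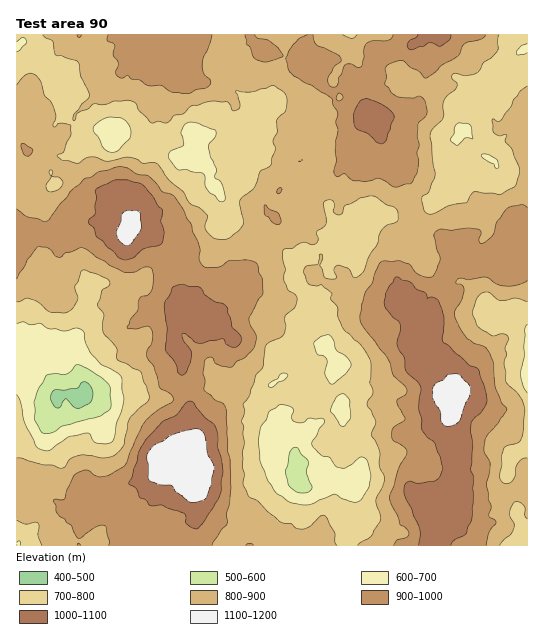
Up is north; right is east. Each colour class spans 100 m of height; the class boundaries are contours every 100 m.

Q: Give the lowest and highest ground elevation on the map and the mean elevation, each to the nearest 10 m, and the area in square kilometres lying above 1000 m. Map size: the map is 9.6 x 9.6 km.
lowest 470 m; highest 1190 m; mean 860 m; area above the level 10.9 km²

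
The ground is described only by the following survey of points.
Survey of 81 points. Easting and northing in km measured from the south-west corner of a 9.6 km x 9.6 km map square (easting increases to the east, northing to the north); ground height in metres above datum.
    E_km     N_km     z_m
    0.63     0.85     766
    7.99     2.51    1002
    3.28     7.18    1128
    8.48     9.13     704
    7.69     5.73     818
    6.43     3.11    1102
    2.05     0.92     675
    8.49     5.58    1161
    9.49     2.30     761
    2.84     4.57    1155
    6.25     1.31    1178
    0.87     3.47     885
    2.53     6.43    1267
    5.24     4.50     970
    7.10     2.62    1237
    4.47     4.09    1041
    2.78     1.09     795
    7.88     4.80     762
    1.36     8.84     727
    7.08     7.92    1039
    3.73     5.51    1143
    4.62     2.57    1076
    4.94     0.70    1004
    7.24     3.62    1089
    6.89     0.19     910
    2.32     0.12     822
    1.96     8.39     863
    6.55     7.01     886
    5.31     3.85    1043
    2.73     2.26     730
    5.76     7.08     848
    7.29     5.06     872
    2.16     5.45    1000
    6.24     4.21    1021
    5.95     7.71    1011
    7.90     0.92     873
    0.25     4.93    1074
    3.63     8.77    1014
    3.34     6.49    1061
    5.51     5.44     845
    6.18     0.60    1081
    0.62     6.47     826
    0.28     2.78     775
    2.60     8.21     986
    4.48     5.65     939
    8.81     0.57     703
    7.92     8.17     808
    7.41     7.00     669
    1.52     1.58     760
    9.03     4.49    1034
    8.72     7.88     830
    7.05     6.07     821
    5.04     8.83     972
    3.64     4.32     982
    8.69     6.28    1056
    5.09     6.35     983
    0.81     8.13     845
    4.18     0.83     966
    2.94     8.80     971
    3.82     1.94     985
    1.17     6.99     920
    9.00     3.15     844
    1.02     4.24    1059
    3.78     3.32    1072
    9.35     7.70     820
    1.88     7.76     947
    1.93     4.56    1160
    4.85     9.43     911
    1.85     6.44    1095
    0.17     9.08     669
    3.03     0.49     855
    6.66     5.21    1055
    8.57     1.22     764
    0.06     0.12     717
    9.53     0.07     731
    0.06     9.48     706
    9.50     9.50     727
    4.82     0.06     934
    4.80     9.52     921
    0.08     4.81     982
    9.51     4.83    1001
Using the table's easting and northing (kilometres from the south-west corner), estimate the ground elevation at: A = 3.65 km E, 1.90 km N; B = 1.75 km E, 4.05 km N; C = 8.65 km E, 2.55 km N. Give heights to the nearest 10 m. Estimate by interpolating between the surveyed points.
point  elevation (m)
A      910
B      1110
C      870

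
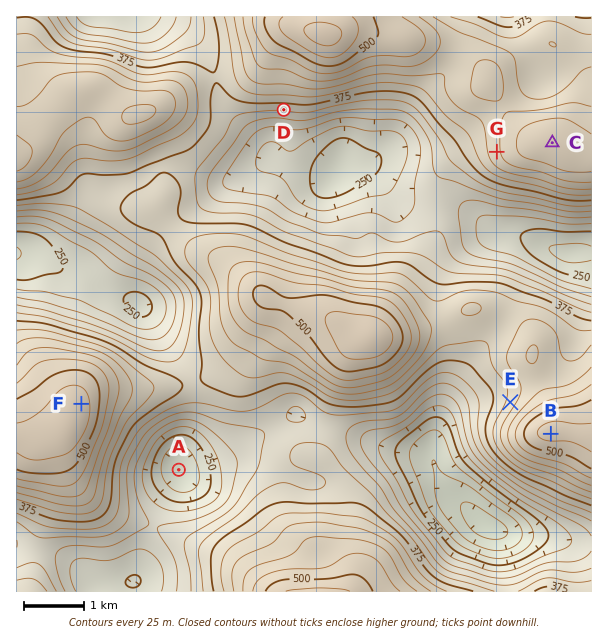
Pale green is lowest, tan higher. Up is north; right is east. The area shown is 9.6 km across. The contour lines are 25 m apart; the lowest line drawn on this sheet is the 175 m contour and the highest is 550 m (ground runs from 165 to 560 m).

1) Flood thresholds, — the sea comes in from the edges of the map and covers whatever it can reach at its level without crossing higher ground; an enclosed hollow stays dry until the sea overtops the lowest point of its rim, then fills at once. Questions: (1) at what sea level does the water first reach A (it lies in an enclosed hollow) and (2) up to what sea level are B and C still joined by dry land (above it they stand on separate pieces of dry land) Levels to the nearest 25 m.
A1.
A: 300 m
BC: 375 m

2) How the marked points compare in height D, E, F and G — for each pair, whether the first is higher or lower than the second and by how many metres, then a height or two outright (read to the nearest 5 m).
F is higher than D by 185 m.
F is higher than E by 130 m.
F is higher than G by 95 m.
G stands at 445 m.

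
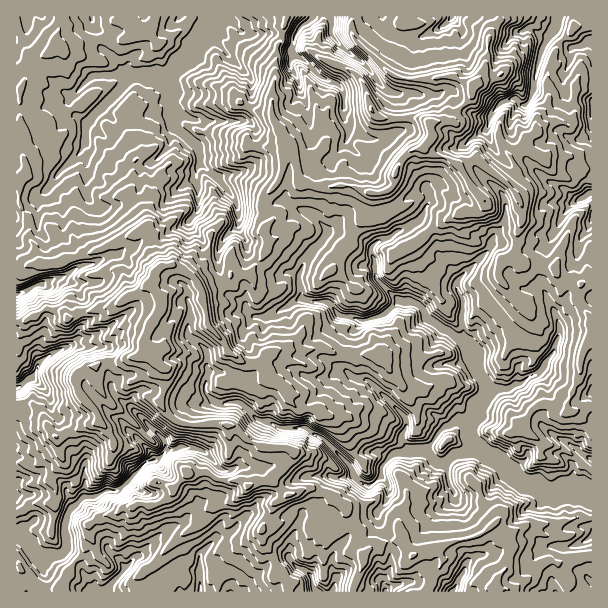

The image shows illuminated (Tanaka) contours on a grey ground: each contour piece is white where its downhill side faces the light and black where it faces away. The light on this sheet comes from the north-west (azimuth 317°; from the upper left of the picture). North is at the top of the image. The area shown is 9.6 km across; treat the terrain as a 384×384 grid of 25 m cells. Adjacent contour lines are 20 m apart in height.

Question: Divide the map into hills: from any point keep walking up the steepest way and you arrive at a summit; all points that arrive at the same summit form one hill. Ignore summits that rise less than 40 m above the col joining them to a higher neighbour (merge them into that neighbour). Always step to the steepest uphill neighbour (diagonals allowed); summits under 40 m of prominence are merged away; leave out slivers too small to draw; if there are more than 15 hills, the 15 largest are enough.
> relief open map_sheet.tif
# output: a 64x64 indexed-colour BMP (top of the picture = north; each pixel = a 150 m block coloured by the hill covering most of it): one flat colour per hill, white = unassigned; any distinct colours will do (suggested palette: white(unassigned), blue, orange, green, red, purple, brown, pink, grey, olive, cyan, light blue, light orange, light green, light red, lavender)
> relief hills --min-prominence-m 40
<image width="64" height="64" href="data:image/bmp;base64,Qk12CAAAAAAAAHYAAAAoAAAAQAAAAEAAAAABAAQAAAAAAAAIAAATCwAAEwsAABAAAAAAAAAA////ALR3HwAOf/8ALKAsACgn1gC9Z5QAS1aMAMJ34wB/f38AIr28AM++FwDox64AeLv/AIrfmACWmP8A1bDFABERERERERERERERERERERERERERERERERERERERERERERERERERERERERERERERERERERERERERERERERERERERERERERERERERERERERERERERERERERERERERERERERERERERERERERERERERERERERERERERERERERERERERERERERERERERERERERERERERERERERERERERERERERERERERERERERERERERERERERERERERERERERERERERERERERERERERERERERERERERERERERERERERERERERERERERERERERERERERERERERERERERERERERERERERERERERERERERERERERERERERERERERERERERERERERERERERERERERERERERERERERERERERERERERERERERERERERERERERERERERERERERERERERERERERERERERERERERERERERERERERERERERERERERERERERERERERERERERERERERERERERERERERERERERERERERERERERERERERERERERERERERERERERERERERERERERERERERERERERERERERERERERERERERERERERERERERERMRERERERERERERERERERERERERERERERERERERERERMzMREREREREREREREREREREREREREREREREREREREREzMzERERERERERERERERERERERERERERERERERERERERMzERERERERERERERERERERERERERERERERERERERERETMRERERERERERERERERERERERERERERERERERERERERERERERERERERERERERERERERERERERERERERERERERERERERERERERERERERERERERERERERERERERERERERERERERERERERERERERERERERERERERERERERERERERERERERERERERERERERERERERERERERERERERERERERERERERERERERERERERERERERERERERERERERERERERERERERERERERERERERERERERERERERERERERERERERERERERERERERERERERERERERERERERERERERERERERERERERERERERERERERERERERERERERERERERERERERERERERERERERERERERERERERERERERERERERERERERERERERERERERERERERERERERERERERERERERERERERERERERERERERERERERERERERERERERERERERERERERERERERERERERERERERERERERERERERERERERERERERERERERERERERERERERERERERERERERERERERERERERERERERERERERERERERERERERERERERERERERERERERERERERERERERERERERERERERERERERERERERERERERERERERERERERERERERERERERERERERERERERERERERERERERERERESERERERERERERERERERERERERERERERERERERERERESIhERERERERERERERERERERERERERERERERERERERESIiIRERERERERERERERERERERERERERERERERERERERIiIiESIiERERERERERERERERERERERERERERIiIhERIiIiIiIiIhEREREREREREREREREREREREREiIiIiIREiIiIiIiIiEREREREREREREREREREREREREiIiIiIiIiIiIiIiIiIhERERERERERERERERERIiEREiIiIiIiIiIiIiIiIiIiERERERERERERERERERIiIiIiIiIiIiIiIiIiIiIiIiIhEREREREREREREREREiIiIiIiIiIiIiIiIiIiIiIiIhEREREREREREREREREiIiIiIiIiIiIiIiIiIiIiIiIRERERERERERERERERERIiIiIiIiIiIiIiIiIiIiIiIRERERERERERERERERERERIiIiIiIiIiIiIiIiIiIiIREREREREREREREREREREREiIiIiEiIiIiIiIiIiIhERERERERERERERERERERERERIiIiERIiIiIiIiIiIhEREREREREREREREREREREREREiIiIRESIiIiIiIiIiERERERERERERERERERERERERESIiIhERIiIiIiIiIiEREREREREREREREREREREREREiIiIiEREiIiIiIiIiIhERERERERERERERERERERERERIiIiERESIiIiIiIiIiEREREREREREREREREREREREREiIiIRERIiIiIiIiIiIhEhERERERERERERERERERERESIiIhERIiIiIiIiIiIiIiERERERERERERERERERERERIiIhEREiIiIiIiIiIiIiIhEREREREREREREREREREREiIiEREiIiIiIiIiIiIiIiEREREREREREREREREREREiIiIRERIiIiIiIiIiIiIiIREREREREREREREREREREiIiIhEREiIiIiIiIiIiIiIhEREREREREREREREREREiIiIhERERESIiIiIiIiIiIiIREREREREREREREREREiIiEREREREREiIiIiIiIiIiIhEREREREREREREREREiIhERERERERERERERIiIiIiIiIRERERERERERERERERIhERERERERERERERESIiIiIiIhER"/>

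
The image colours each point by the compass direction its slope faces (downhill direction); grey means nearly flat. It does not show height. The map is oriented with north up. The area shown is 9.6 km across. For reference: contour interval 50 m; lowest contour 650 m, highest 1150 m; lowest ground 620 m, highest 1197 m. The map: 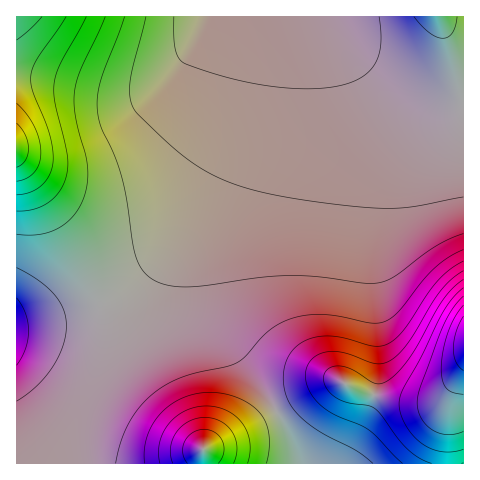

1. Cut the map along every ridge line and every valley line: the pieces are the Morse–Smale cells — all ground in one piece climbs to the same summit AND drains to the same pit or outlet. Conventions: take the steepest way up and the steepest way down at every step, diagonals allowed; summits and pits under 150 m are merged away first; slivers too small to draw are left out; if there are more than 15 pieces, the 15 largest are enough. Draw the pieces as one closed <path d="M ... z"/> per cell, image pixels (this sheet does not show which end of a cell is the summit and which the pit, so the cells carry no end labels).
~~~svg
<path d="M463 16l-200 1-1 39-8 49-14 49-35 92-3 18 0 27 5 20 7 12 38 49 24 38 14 27 10 27 164-1z"/><path d="M255 16l-239 1 1 307 58-10 36-14 27-19 33-36 34-51 27-58 16-59z"/><path d="M263 16l-9 2 0 17-6 42-9 38-11 30-23 49-34 51-33 36-27 19-36 14-59 11 1 139 283-1-10-26-14-27-24-38-38-49-7-12-5-20 0-27 3-18 35-92 14-49 8-49z"/>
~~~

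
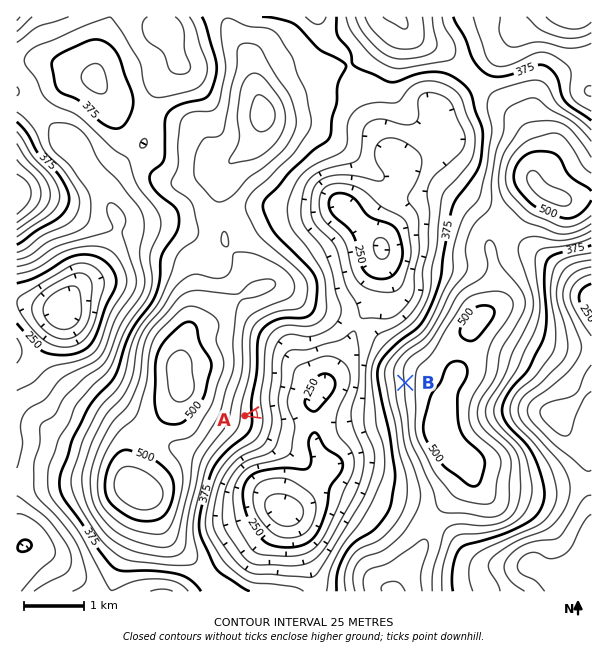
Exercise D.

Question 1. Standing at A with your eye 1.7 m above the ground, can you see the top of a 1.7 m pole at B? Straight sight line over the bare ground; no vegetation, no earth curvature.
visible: true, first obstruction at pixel None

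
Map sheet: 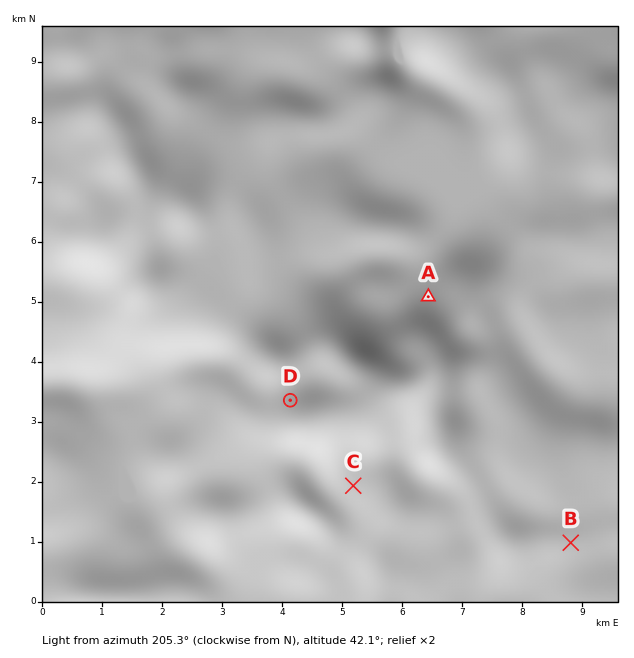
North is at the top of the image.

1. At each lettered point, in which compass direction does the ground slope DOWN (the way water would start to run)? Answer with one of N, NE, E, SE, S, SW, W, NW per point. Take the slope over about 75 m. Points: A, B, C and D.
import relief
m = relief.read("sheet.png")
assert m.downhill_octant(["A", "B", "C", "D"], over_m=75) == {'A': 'NW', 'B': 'SE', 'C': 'S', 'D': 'NW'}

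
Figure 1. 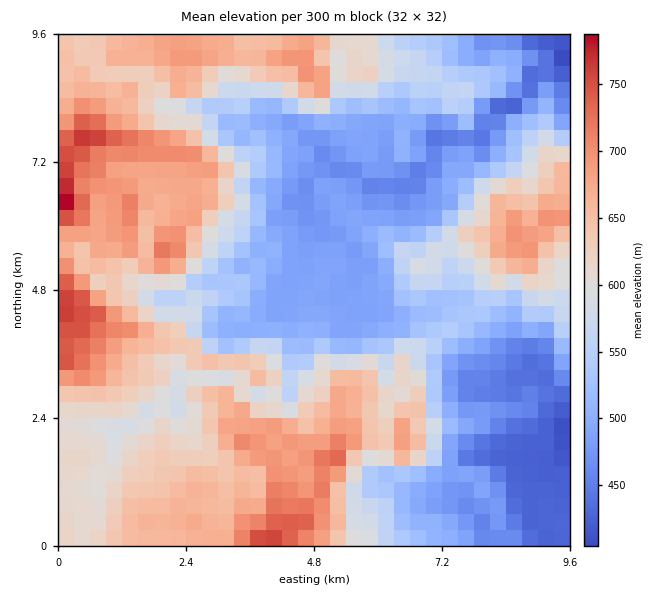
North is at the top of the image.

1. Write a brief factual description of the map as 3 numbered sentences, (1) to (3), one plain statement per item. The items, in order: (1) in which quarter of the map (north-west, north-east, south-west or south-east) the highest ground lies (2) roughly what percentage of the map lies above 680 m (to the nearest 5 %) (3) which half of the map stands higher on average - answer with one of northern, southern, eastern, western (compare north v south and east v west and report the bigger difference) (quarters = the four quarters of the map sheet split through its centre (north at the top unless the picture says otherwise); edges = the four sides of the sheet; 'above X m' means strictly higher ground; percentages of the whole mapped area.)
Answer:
(1) The highest point lies in the north-west quarter of the map.
(2) About 15 % of the map lies above 680 m.
(3) Taken as a whole, the western half is higher than the eastern.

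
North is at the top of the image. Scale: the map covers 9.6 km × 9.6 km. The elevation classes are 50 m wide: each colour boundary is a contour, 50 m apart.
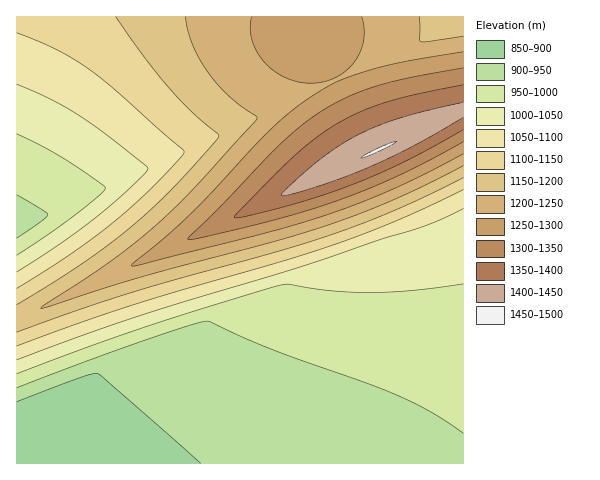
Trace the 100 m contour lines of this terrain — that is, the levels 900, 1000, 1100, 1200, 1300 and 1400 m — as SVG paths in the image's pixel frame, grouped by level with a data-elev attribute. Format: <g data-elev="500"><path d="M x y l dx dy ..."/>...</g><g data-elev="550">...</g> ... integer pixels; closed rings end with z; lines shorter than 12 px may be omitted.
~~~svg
<g data-elev="900"><path d="M17 402l61-24 20-4 103 89"/></g><g data-elev="1000"><path d="M17 374l127-47 137-42 9-1 46 7 35 2 42-3 50-6"/><path d="M17 134l46 24 29 20 13 10-5 7-27 22-56 38"/></g><g data-elev="1100"><path d="M17 346l116-41 152-45 54-17 61-24 63-29"/><path d="M17 33l39 16 33 20 28 22 67 61-5 7-25 27-40 36-44 32-53 34"/></g><g data-elev="1200"><path d="M463 36l-36 6-7-1-1-24"/><path d="M186 17l2 12 4 14 15 27 18 23 15 12 16 11 1 3-65 71-38 37-44 35-69 46 99-31 133-35 55-17 67-26 68-33"/></g><g data-elev="1300"><path d="M463 68l-52 9-33 8-29 11-26 14-21 15-22 19-61 64-29 28-2 3 11-1 70-17 70-21 60-25 64-33"/></g><g data-elev="1400"><path d="M463 102l-63 16-41 16-20 12-19 13-25 21-14 15 7 0 26-7 54-20 45-22 50-29"/></g>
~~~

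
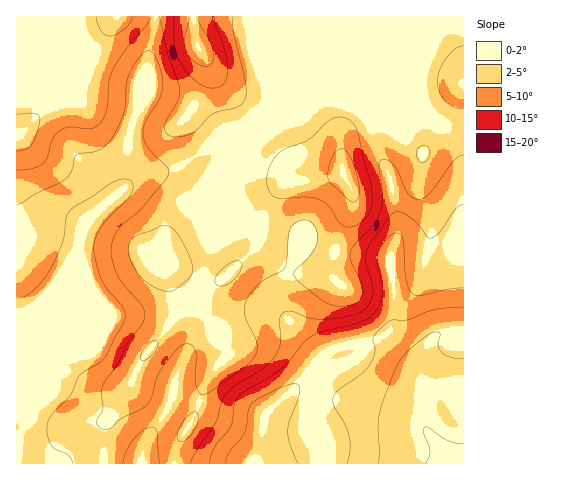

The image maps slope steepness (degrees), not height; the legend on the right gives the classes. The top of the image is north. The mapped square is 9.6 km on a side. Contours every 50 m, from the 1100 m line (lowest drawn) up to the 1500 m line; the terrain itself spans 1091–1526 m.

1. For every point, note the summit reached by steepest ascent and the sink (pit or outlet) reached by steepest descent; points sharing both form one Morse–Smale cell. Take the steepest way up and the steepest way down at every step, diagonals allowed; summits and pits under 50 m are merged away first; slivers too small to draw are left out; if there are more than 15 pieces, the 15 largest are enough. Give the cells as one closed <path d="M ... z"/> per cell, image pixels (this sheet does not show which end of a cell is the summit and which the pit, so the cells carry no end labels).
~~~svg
<path d="M367 60l-11 0-12 4-37 16-39 39-5 9-11 6-14 0-7 23-17 15-24 34 9 1 4-2 11 0 35 14 9 7 35 7 0 30 9-6 10-13 31 9 46 6 5 27 0 39 4 8 19 23 6 29 0-25 8-20 13-8 20-3-1-178-7-15-19-14-10-11-10-27-11-17-6-2-17 0z"/><path d="M214 205l-11 0-4 2-7 0-3-2-17 16-5 13-2 33 11 37 4 2 15 2 11 11 14 25 3 17 27-17 16-4 20 0 13 7 23 19 12 2-15 16-5 19 0 15 4 16 6 10 2 20 137 0 1-134-20 2-13 8-8 20 0 25-6-29-19-23-4-8 0-39-5-27-46-6-31-9-10 13-9 6 0-30-35-7-9-7z"/><path d="M207 60l0 16-2 8-13 25-10 12-13 7-15 0-21-6-5 18 0 40-6 10-34 30-6 10-4 16-8-7-17-4-37 2 1 227 86 0 3-41 22-33 14-30 23-30 11-17 1-6-12-40 0-24 5-19 19-20-22-26-6-2-21 0 39-10 18-11 21-20 5-2 15 0 1-18-2-9-23-31z"/><path d="M286 340l-20 0-16 4-14 7-22 18-10 17-8 27-18 31-3 12 0 8 150-1-1-19-6-10-4-16 0-15 5-19 15-15-12-3-23-19z"/><path d="M463 16l-196 0 0 74 3 12-1 15 38-37 37-16 12-4 11 0 16 5 17 0 6 2 7 8 13 34 4 7 24 18 5 6 4 20z"/><path d="M80 101l-13 0-18 6-33 29 1 100 44 0 14 5 3 5 4-16 6-10 34-30 6-10 0-40 5-20-43-13z"/><path d="M154 16l-137 0-1 118 3 1 30-28 18-6 13 0 10 6 43 14 4-9 0-21 11-24 1-17 6-23z"/><path d="M266 16l-111 0-7 51-11 24 0 21-3 8 20 8 15 0 13-7 10-12 13-25 2-8-1-17 31 47 2 9-1 18 3 2 11-1 11-6 4-4 3-9 0-13-3-12z"/><path d="M176 304l1 5-5 11-30 40-14 30-22 33-2 41 70 0 4-20 18-31 8-27 7-12 12-13-3-17-14-25-11-11-15-2z"/><path d="M234 133l-11 0-5 2-21 20-18 11-37 9 19 1 6 2 22 27 25-33 17-15 7-20-1-3z"/>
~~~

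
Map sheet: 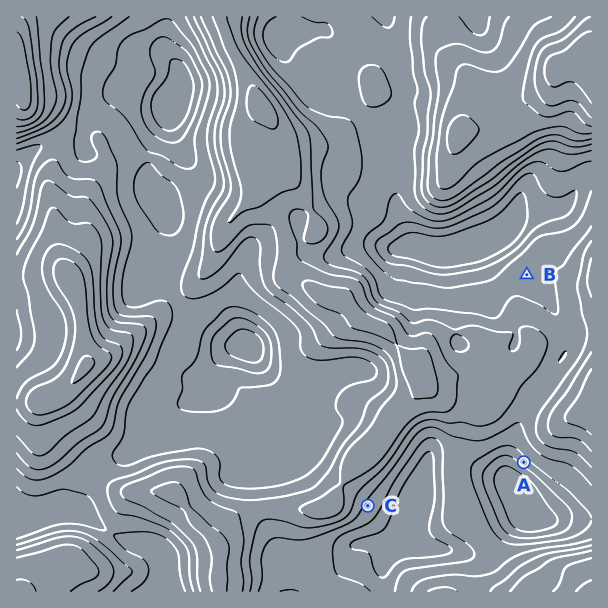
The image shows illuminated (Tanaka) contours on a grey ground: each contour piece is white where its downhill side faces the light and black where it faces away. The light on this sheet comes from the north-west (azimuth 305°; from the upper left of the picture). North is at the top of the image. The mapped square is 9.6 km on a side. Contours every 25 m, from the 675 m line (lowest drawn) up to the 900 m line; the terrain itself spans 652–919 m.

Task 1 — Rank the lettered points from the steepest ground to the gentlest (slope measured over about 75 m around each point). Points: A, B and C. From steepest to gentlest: A C B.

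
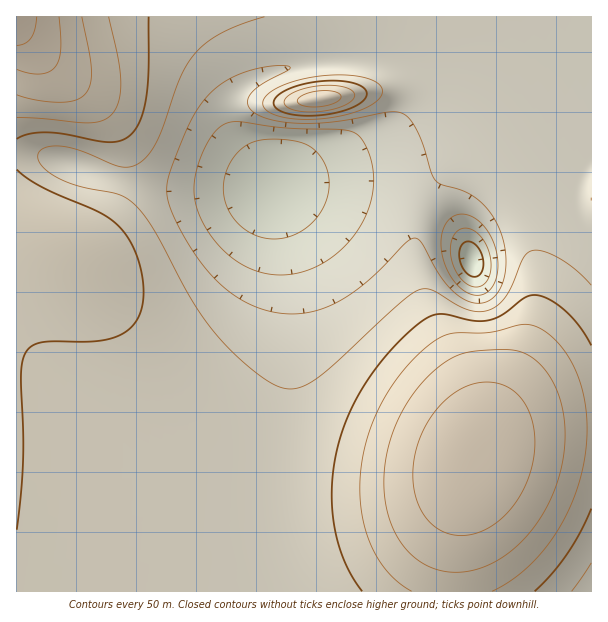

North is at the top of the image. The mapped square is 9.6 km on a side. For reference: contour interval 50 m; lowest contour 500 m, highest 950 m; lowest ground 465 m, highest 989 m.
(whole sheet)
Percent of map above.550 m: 97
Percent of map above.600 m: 92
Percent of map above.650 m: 85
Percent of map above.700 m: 62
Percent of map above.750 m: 30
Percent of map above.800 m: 18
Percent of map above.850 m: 11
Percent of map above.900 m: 5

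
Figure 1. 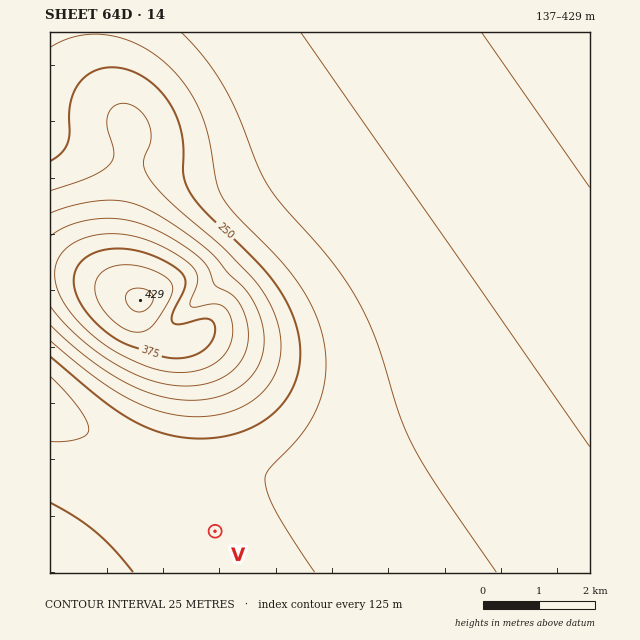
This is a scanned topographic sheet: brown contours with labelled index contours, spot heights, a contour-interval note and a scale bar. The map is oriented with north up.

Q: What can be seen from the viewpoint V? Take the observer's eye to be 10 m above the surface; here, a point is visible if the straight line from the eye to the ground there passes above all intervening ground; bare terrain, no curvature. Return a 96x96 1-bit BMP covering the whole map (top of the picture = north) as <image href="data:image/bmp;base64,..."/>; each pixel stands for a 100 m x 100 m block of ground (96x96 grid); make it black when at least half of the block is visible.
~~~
<image width="96" height="96" href="data:image/bmp;base64,Qk2+BAAAAAAAAD4AAAAoAAAAYAAAAGAAAAABAAEAAAAAAIAEAAATCwAAEwsAAAIAAAAAAAAA////AAAAAAD////////////////////////////////////////////////////////////////////////////////////////////////////////////////////////////////////////////////////////////////////////////////////////////////////////////////////////////////////////////////////////////////gH/////////////8AB/////////////8AA/////////////8AAf////////////8AA/////////////8AB/////////////8AB/////////////8AD/////////////8AH/////////////8AP/////////////8Af/////////////8A//////8P//////8B//////wH//////8D//////gAD/////8H//////AAA/////8P/////+AAAf////8f/////8AAAP////8//////4AAAD///////////wAAAB///////////gAAAA//////////+AAAAAf/////////8AAAAAP/////////wAAAAAH/////////gAAAAAD//////8D+AAAAAAB//////8AAAAAAAAA//////8AAAAAAAAA//////8AAAAAAAAAf//8B/8AAAAAAAAAP//8AA+AAAAAAAAAH//8AAOAAAAAAAAAD//8AACAAAAAAAAAB//8AAAAAAAAAAAAA//8AAAAAAAAAAAAA//8AAAAAAAAAAAAAf/8AAAAAAAAAAAAAP/8AAAAAAAAAAAAAH/8AAAAAAAAAAAAAD/8AAAAAAAAAAAAAB/8AAAAAAAAAAAAAB/8AAAAAAAAAAAAAA/8AAAAAAAAAAAAAAf8AAAAAAAAAAAAAAP8AAAAAAAAAAAAAAH8AAAAAAAAAAAAAAD8AAAAAAAAAAAAAAB8AAAAAAAAAAAAAAB8AAAAAAAAAAAAAAA8AAAAAAAAAAAAAAAcAAAAAAAAAAAAAAAMAAAAAAAAAAAAAAAEAAAAAAAAAAAAAAAAAAAAAAAAAAAAAAAAAAAAAAAAAAAAAAAAAAAAAAAAAAAAAAAAAAAAAAAAAAAAAAAAAAAAAAAAAAAAAAAAAAAAAAAAAAAAAAAAAAAAAAAAAAAAAAAAAAAAAAAAAAAAAAAAAAAAAAAAAAAAAAAAAAAAAAAAAAAAAAAAAAAAAAAAAAAAAAAAAAAAAAAAAAAAAAAAAAAAAAAAAAAAAAAAAAAAAAAAAAAAAAAAAAAAAAAAAAAAAAAAAAAAAAAAAAAAAAAAAAAAAAAAAAAAAAAAAAAAAAAAAAAAAAAAAAAAAAAAAAAAAAAAAAAAAAAAAAAAAAAAAAAAAAAAAAAAAAAAAAAAAAAAAAAAAAAAAAAAAAAAAAAAAAAAAAAAAAAAAAAAAAAAAAAAAAAAAAAAAAAAAAAAAAAAAAAAAAAAAAAAAAAAAAAAAAAAAAAAAAAAAAAAAAAA="/>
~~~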